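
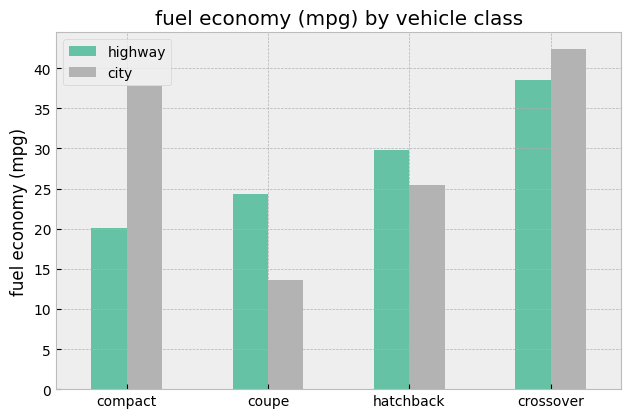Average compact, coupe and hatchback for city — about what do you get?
≈ 27

(40 + 15 + 25) / 3 ≈ 27.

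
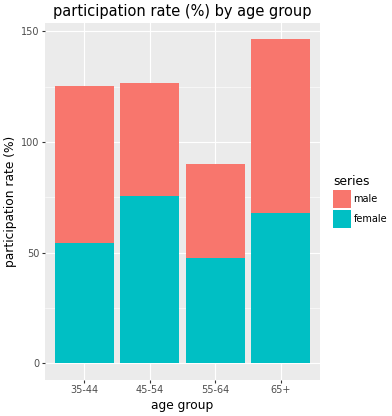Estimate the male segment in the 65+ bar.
male top ≈ 140, bottom ≈ 60; segment ≈ 80.

≈ 80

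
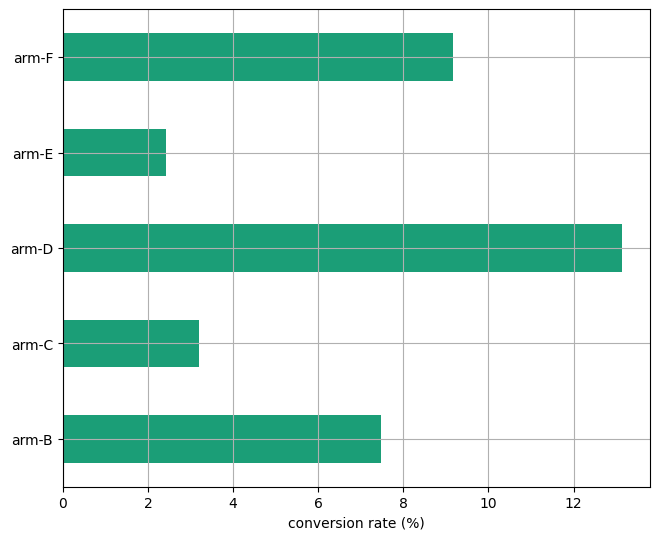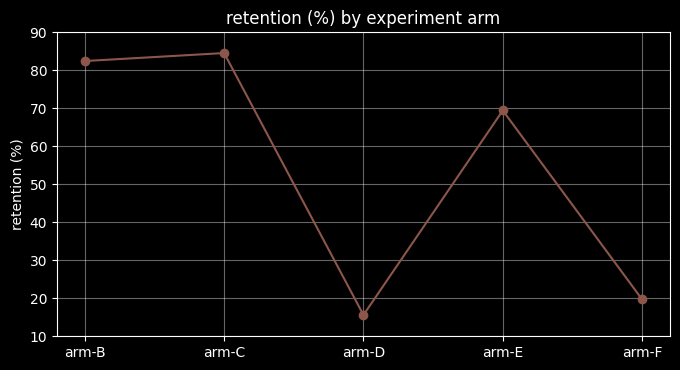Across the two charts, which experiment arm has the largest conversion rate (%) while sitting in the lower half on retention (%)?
arm-D

Chart 2 median retention (%) ≈ 70; below-median experiment arms: arm-D, arm-F. Among those, arm-D has the highest conversion rate (%) (≈ 14).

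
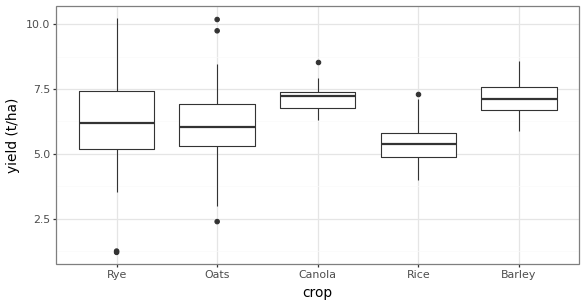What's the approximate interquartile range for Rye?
Q3 ≈ 7.4, Q1 ≈ 5.2; IQR ≈ 2.2.

≈ 2.2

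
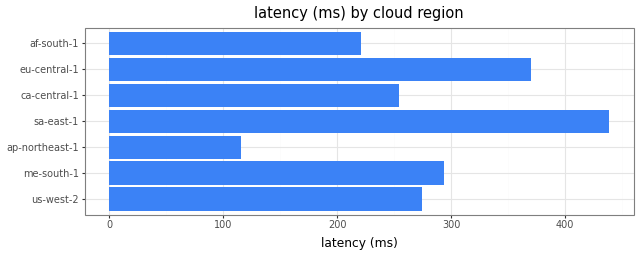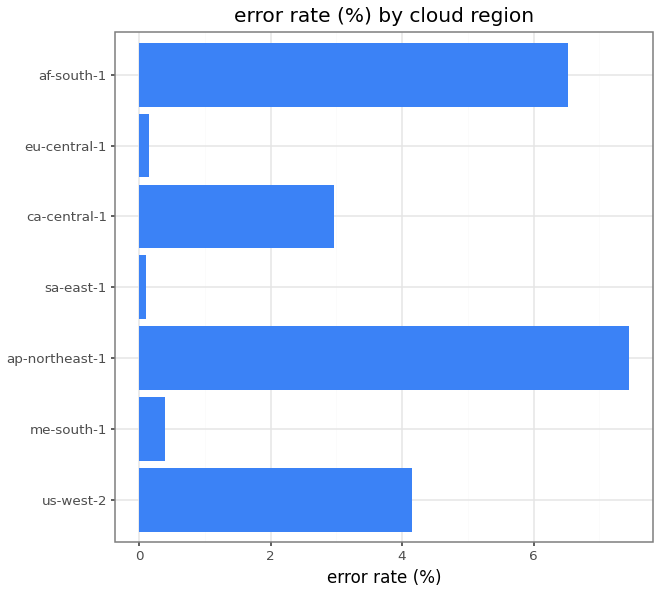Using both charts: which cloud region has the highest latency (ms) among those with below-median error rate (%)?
sa-east-1

Chart 2 median error rate (%) ≈ 3; below-median cloud regions: me-south-1, sa-east-1, eu-central-1. Among those, sa-east-1 has the highest latency (ms) (≈ 450).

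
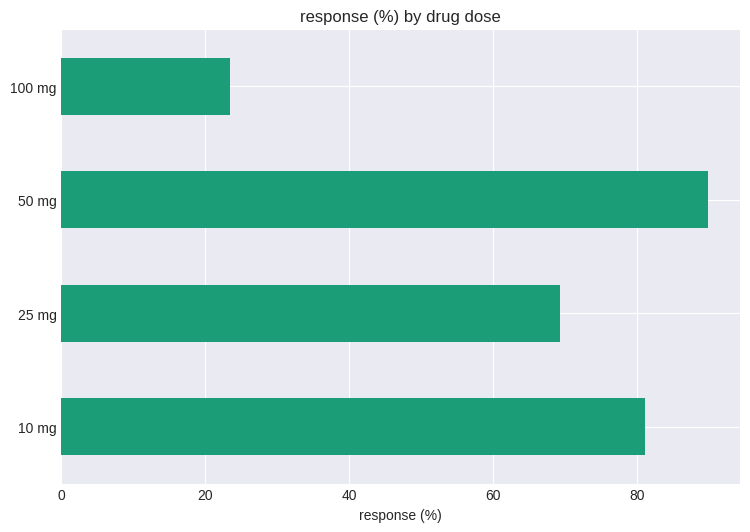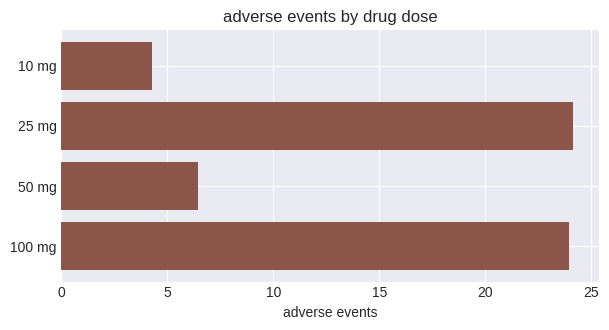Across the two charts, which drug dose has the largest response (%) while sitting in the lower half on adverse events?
50 mg

Chart 2 median adverse events ≈ 15; below-median drug doses: 10 mg, 50 mg. Among those, 50 mg has the highest response (%) (≈ 90).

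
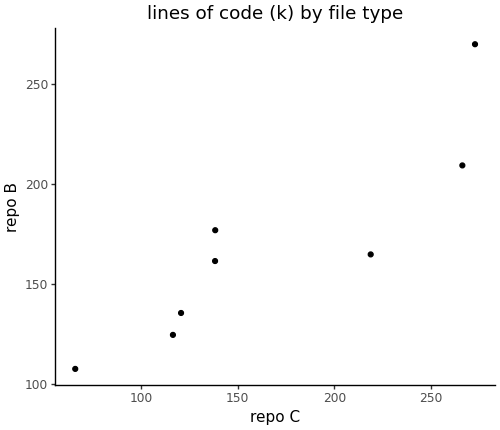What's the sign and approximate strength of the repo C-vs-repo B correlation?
positive, strong

Points are positively correlated; strong (|r| ≈ 0.9).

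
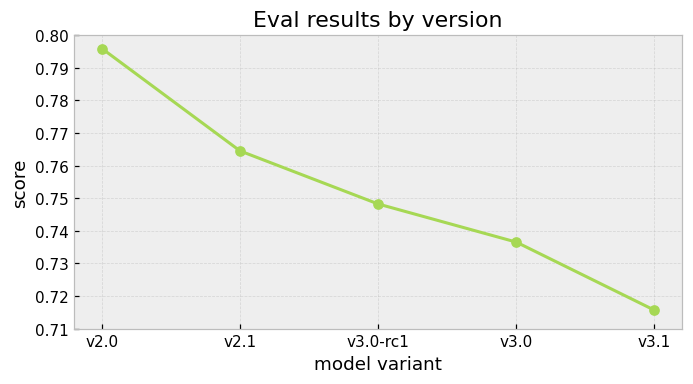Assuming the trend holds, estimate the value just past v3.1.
≈ 0.705

Last three: 0.75, 0.74, 0.72 → slope ≈ -0.015/step → next ≈ 0.705.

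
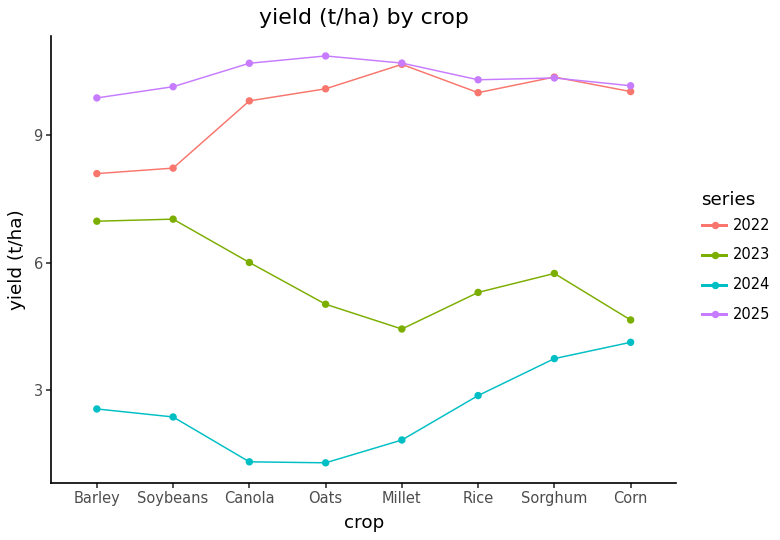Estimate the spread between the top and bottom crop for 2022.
Max Millet ≈ 11, min Barley ≈ 8; range ≈ 3.

≈ 3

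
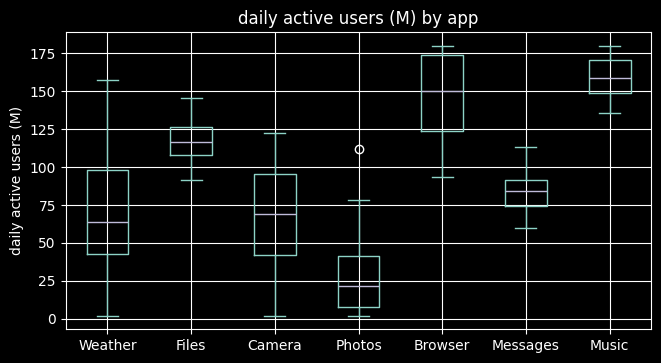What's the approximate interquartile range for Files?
≈ 20

Q3 ≈ 120, Q1 ≈ 100; IQR ≈ 20.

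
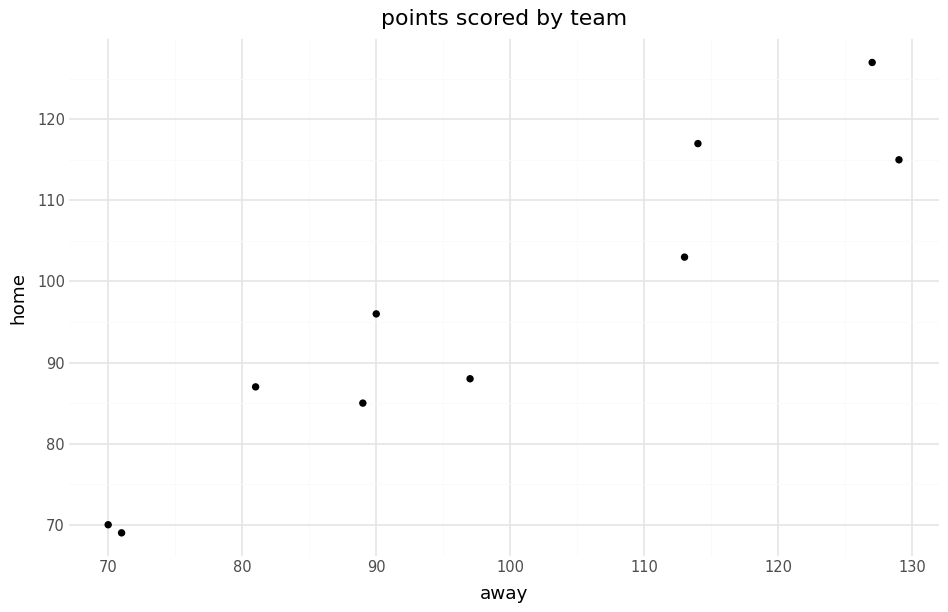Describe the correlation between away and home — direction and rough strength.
Points are positively correlated; strong (|r| ≈ 0.9).

positive, strong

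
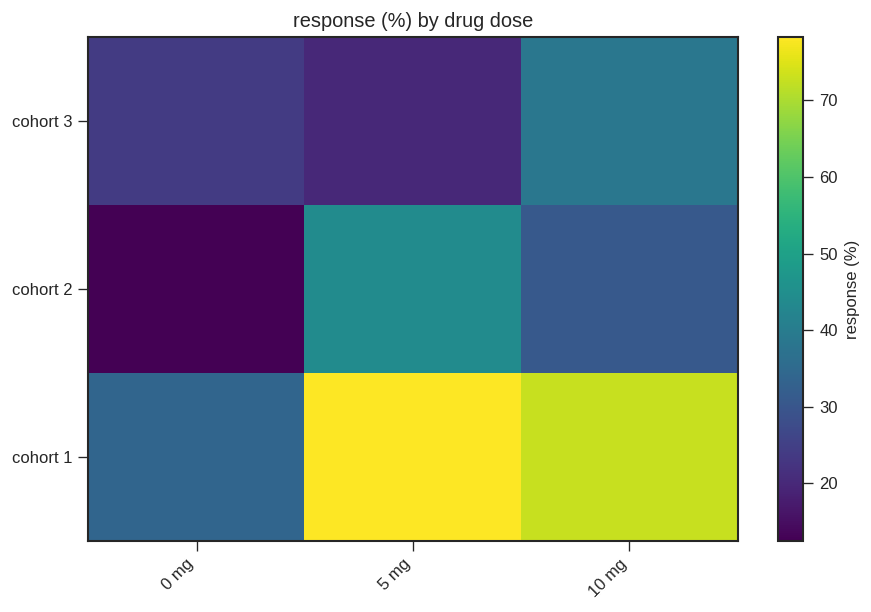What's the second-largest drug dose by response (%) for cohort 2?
10 mg

Top 3 for cohort 2: 5 mg ≈ 40, 10 mg ≈ 30, 0 mg ≈ 10.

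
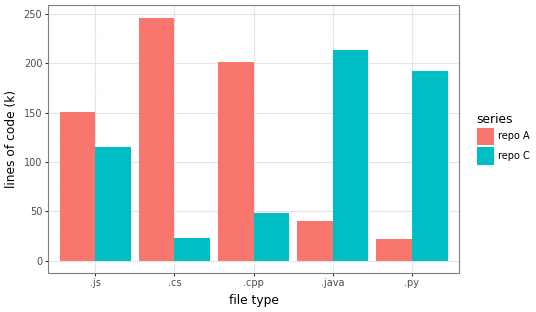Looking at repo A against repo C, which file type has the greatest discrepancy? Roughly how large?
.cs: repo A ≈ 250, repo C ≈ 25 → gap ≈ 225. Next-largest (.java) is only ≈ 175.

.cs, ≈ 225 k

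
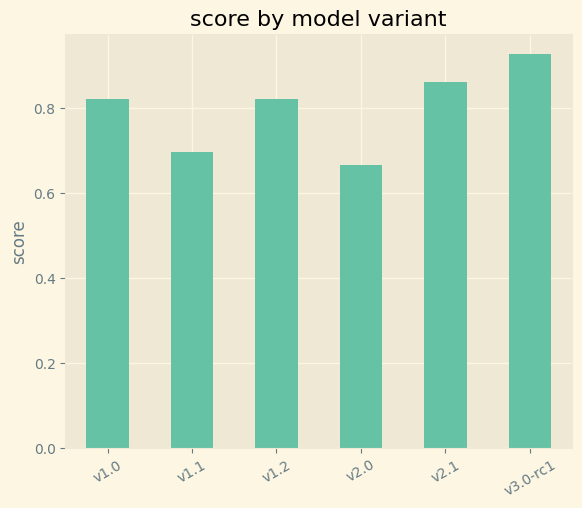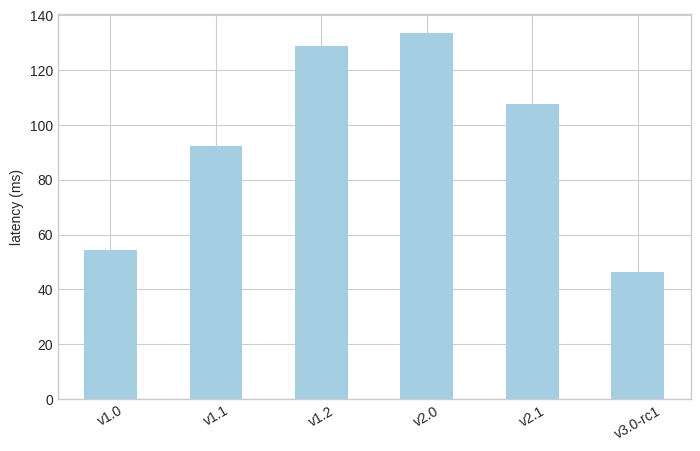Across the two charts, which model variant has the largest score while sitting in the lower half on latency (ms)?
v3.0-rc1

Chart 2 median latency (ms) ≈ 100; below-median model variants: v1.0, v1.1, v3.0-rc1. Among those, v3.0-rc1 has the highest score (≈ 0.9).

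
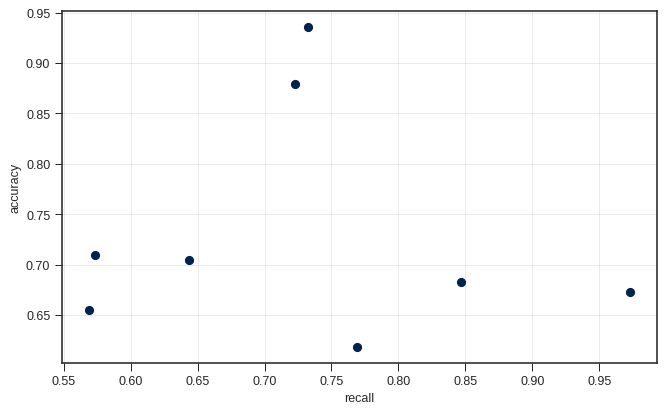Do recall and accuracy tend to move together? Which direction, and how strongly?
no clear correlation

Points are roughly uncorrelated; weak (|r| ≈ 0.1).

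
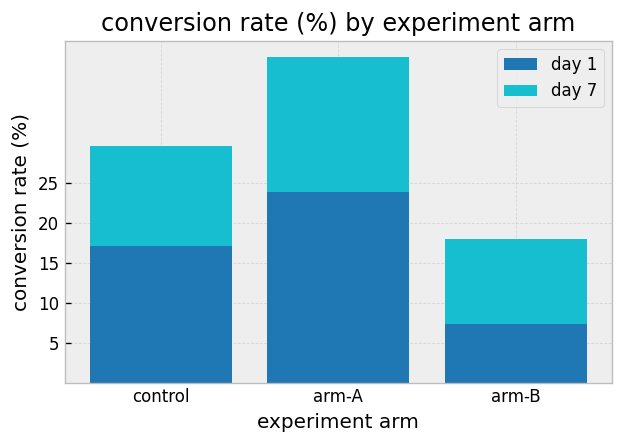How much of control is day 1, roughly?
day 1 top ≈ 15, bottom ≈ 0; segment ≈ 15.

≈ 15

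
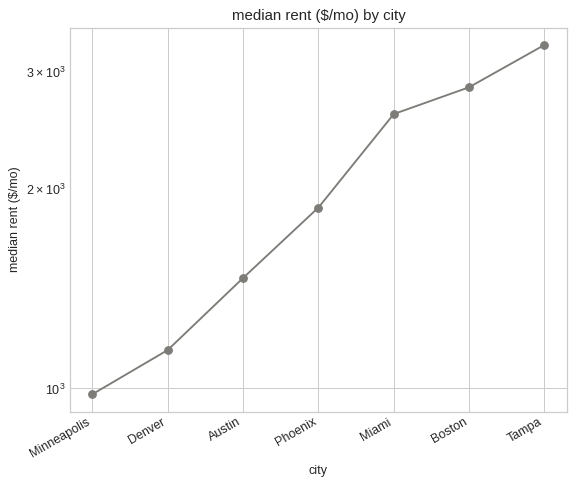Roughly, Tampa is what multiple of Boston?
Tampa ≈ 3200, Boston ≈ 2800; 3200/2800 ≈ 1.14.

≈ 1.14×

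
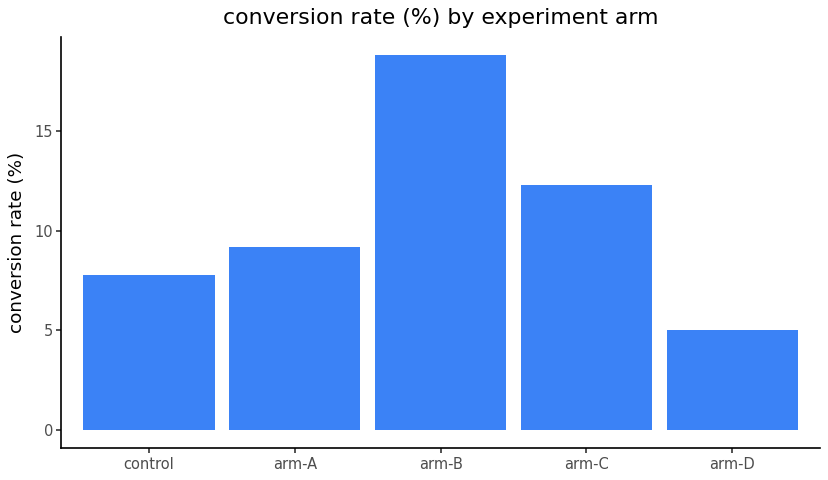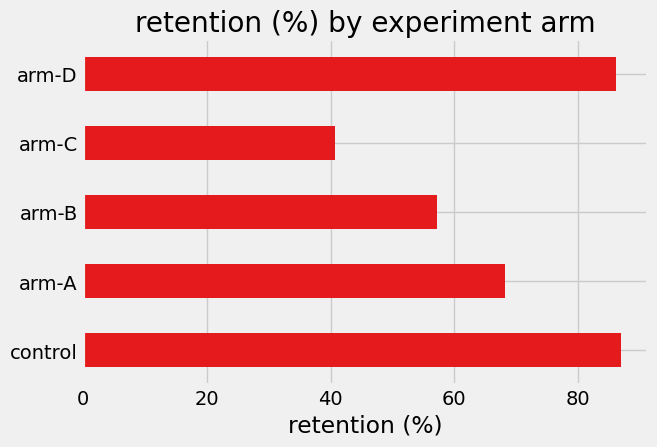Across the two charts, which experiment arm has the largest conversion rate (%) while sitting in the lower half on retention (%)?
Chart 2 median retention (%) ≈ 70; below-median experiment arms: arm-B, arm-C. Among those, arm-B has the highest conversion rate (%) (≈ 18).

arm-B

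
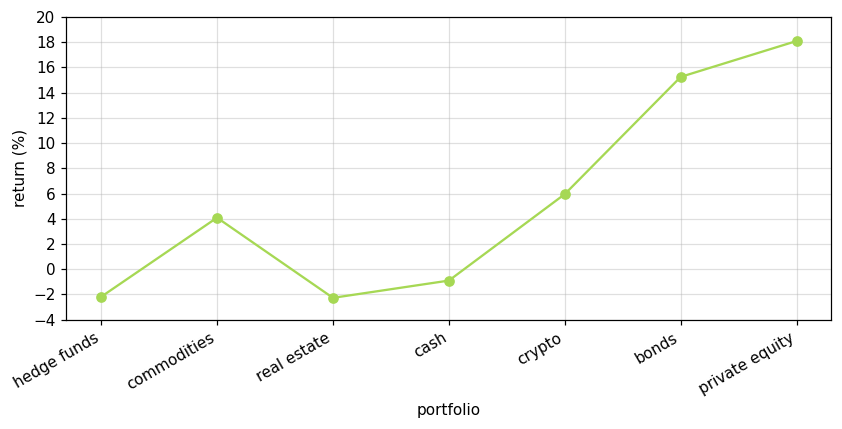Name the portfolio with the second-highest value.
Top 3: private equity ≈ 18, bonds ≈ 16, crypto ≈ 6.

bonds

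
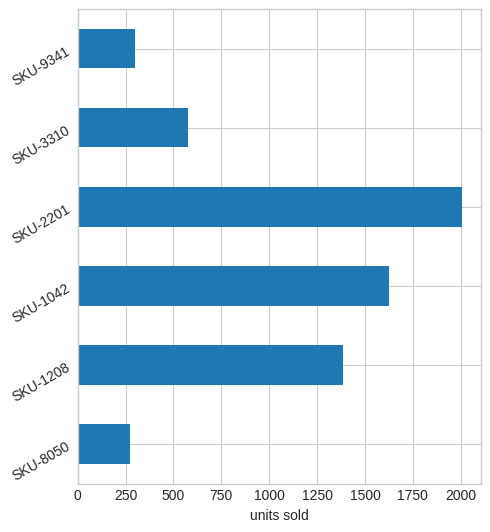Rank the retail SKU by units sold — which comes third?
SKU-1208

Top 4: SKU-2201 ≈ 2000, SKU-1042 ≈ 1600, SKU-1208 ≈ 1400, SKU-3310 ≈ 600.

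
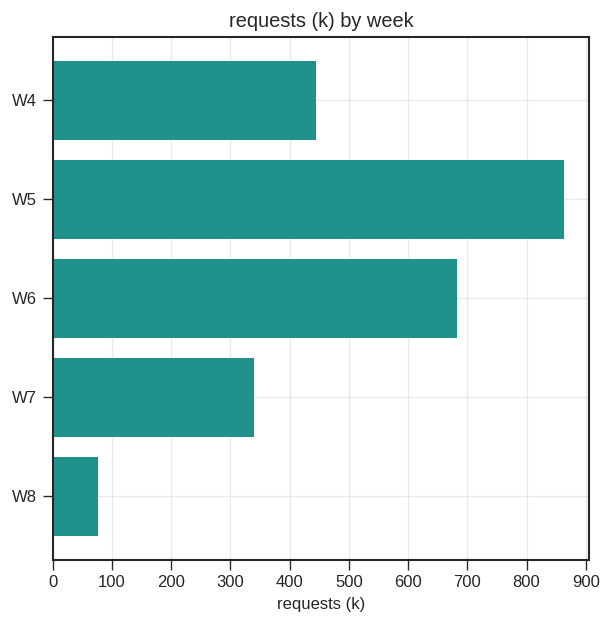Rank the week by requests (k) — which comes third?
Top 4: W5 ≈ 900, W6 ≈ 700, W4 ≈ 400, W7 ≈ 300.

W4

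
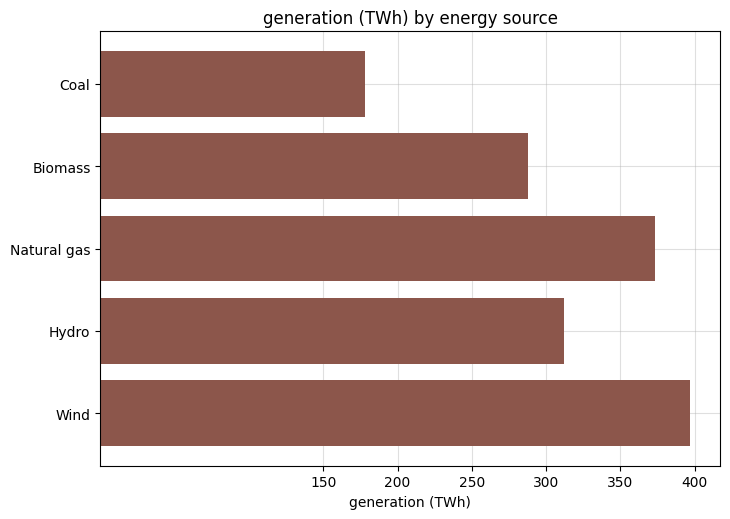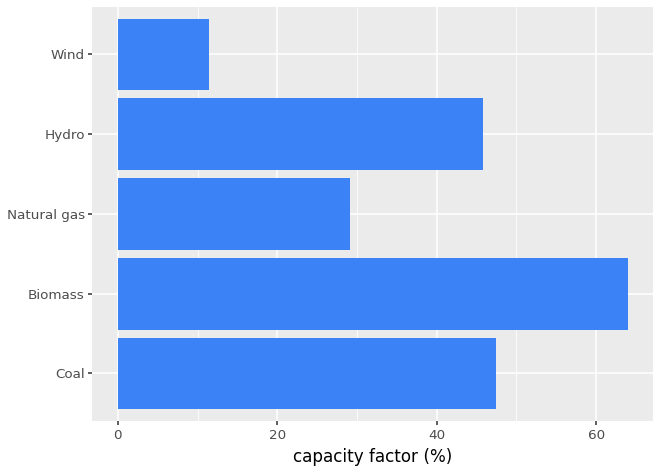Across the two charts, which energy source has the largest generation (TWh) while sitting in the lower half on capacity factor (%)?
Chart 2 median capacity factor (%) ≈ 50; below-median energy sources: Natural gas, Wind. Among those, Wind has the highest generation (TWh) (≈ 400).

Wind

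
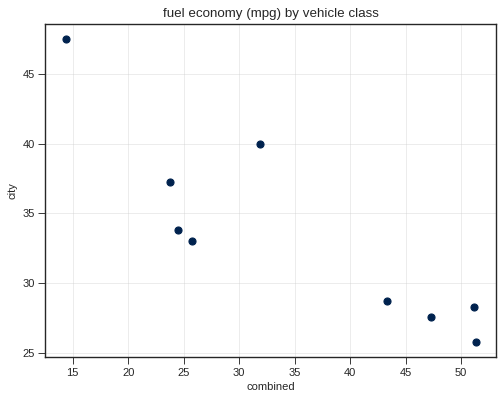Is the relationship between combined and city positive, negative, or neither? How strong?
negative, strong

Points are negatively correlated; strong (|r| ≈ 0.9).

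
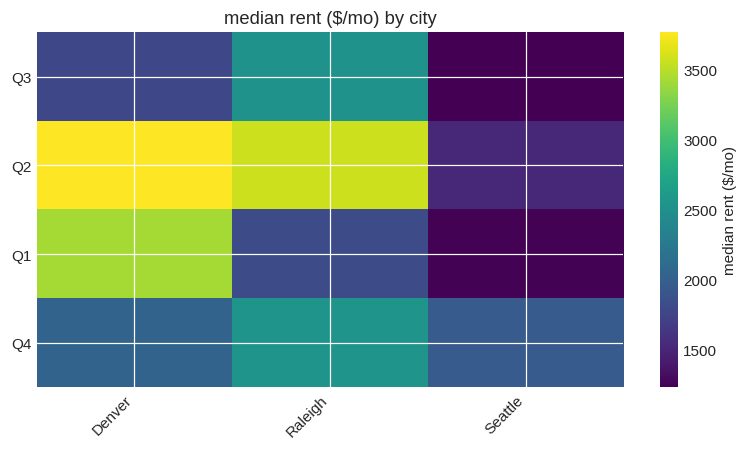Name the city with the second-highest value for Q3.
Denver

Top 3 for Q3: Raleigh ≈ 2500, Denver ≈ 2000, Seattle ≈ 1000.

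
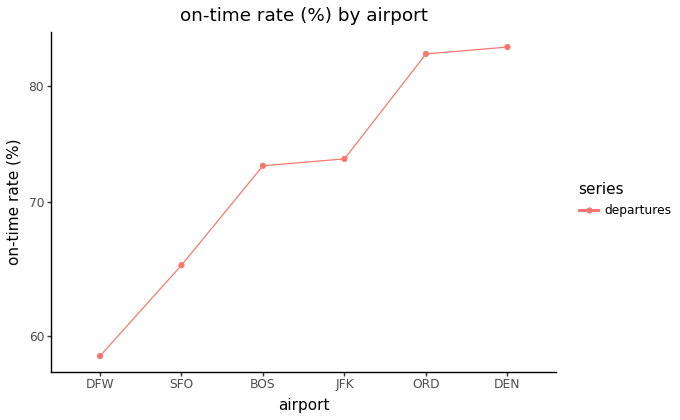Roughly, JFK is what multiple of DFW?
≈ 1.25×

JFK ≈ 75, DFW ≈ 60; 75/60 ≈ 1.25.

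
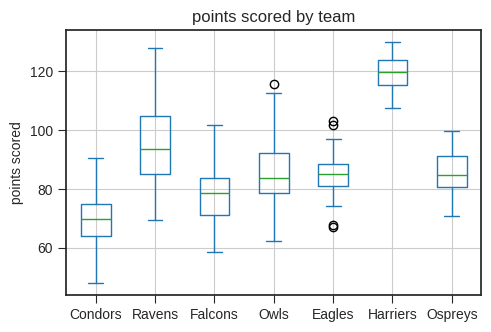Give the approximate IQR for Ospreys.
Q3 ≈ 90, Q1 ≈ 80; IQR ≈ 10.

≈ 10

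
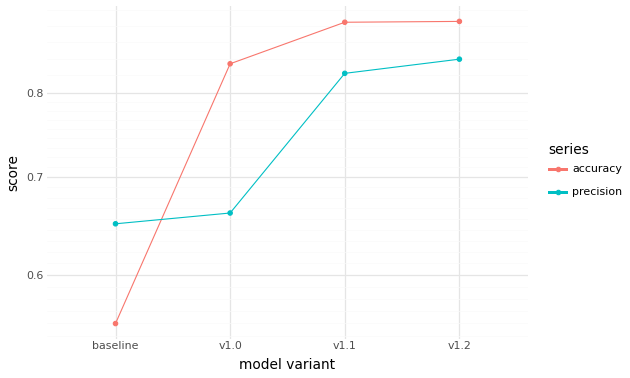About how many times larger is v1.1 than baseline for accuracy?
v1.1 ≈ 0.90, baseline ≈ 0.55; 0.90/0.55 ≈ 1.64.

≈ 1.64×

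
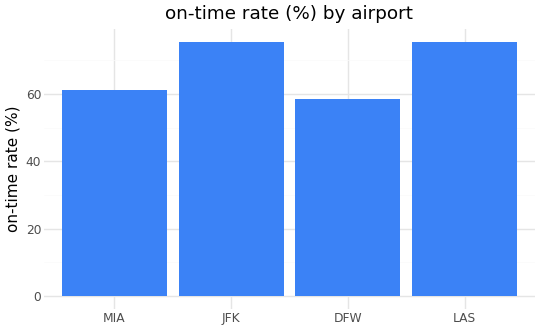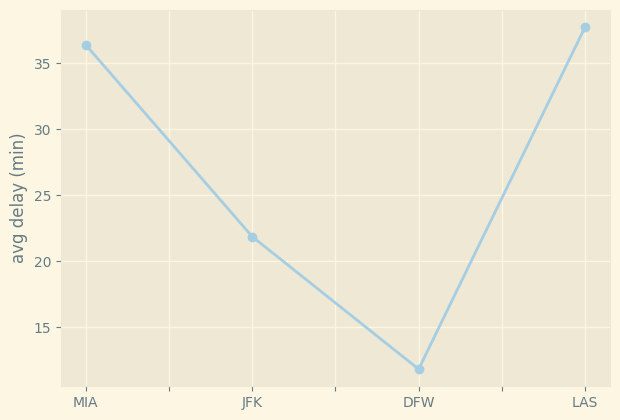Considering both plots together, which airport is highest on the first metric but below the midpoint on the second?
Chart 2 median avg delay (min) ≈ 30; below-median airports: JFK, DFW. Among those, JFK has the highest on-time rate (%) (≈ 80).

JFK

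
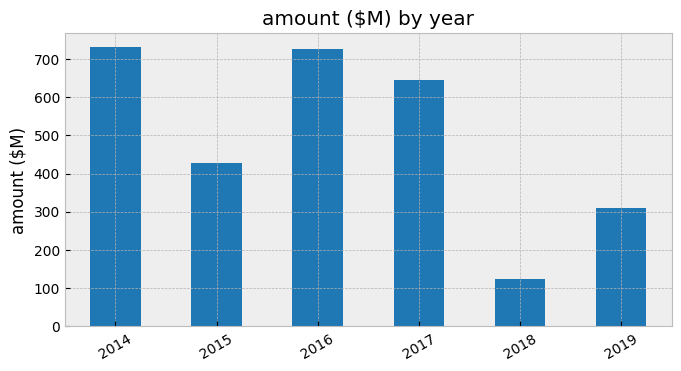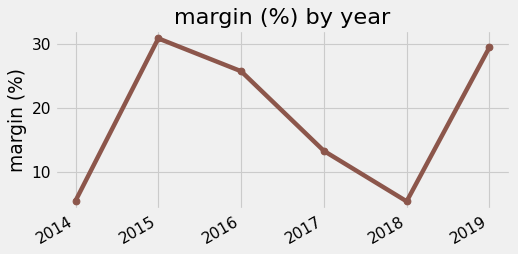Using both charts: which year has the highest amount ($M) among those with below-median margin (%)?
2014

Chart 2 median margin (%) ≈ 20; below-median years: 2014, 2017, 2018. Among those, 2014 has the highest amount ($M) (≈ 700).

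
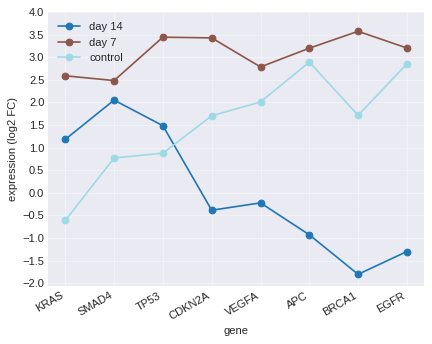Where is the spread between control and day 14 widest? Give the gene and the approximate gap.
EGFR: control ≈ 3.0, day 14 ≈ -1.5 → gap ≈ 4.5. Next-largest (APC) is only ≈ 4.0.

EGFR, ≈ 4.5 log2 FC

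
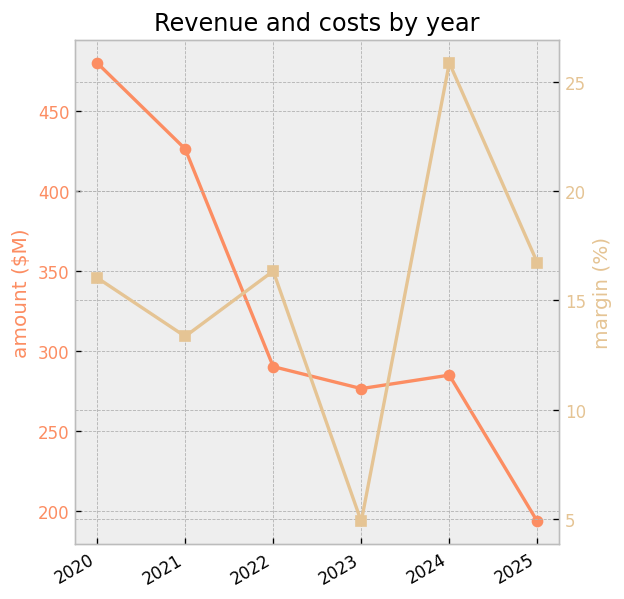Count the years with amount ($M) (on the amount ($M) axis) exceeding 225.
5

Above 225: 2020, 2021, 2022, 2023, 2024.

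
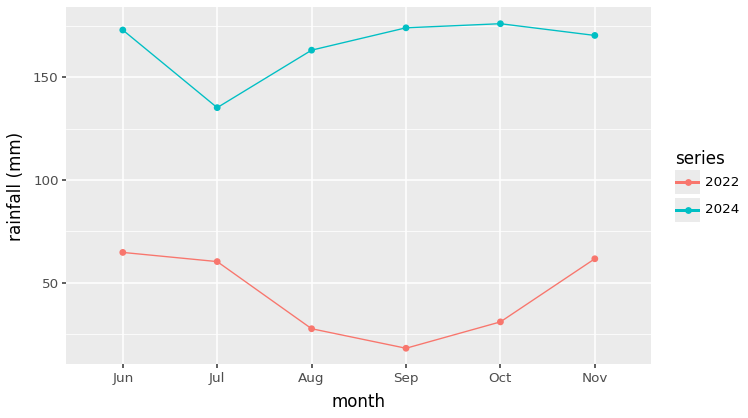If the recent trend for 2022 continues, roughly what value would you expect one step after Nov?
Last three: 20, 40, 60 → slope ≈ 20/step → next ≈ 80.

≈ 80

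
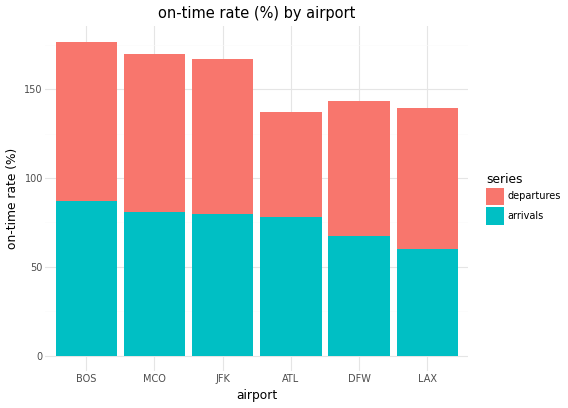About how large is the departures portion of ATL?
departures top ≈ 140, bottom ≈ 80; segment ≈ 60.

≈ 60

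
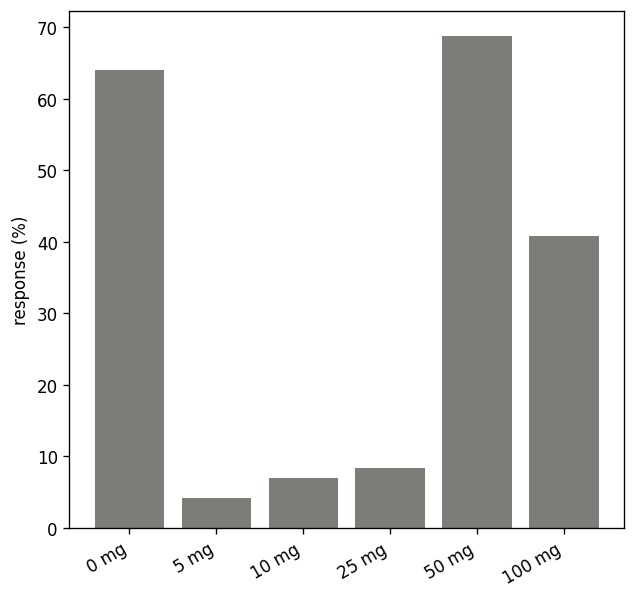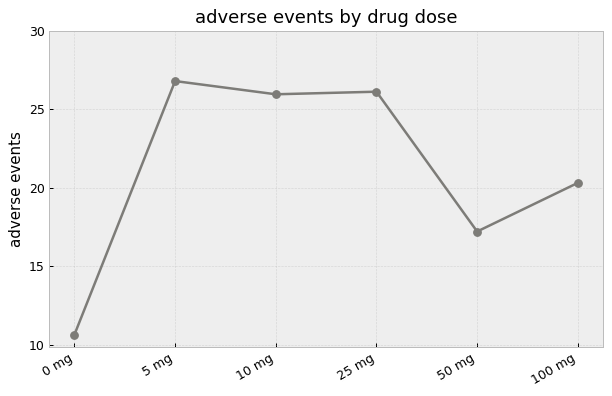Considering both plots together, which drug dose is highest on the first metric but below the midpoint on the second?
Chart 2 median adverse events ≈ 25; below-median drug doses: 0 mg, 50 mg, 100 mg. Among those, 50 mg has the highest response (%) (≈ 70).

50 mg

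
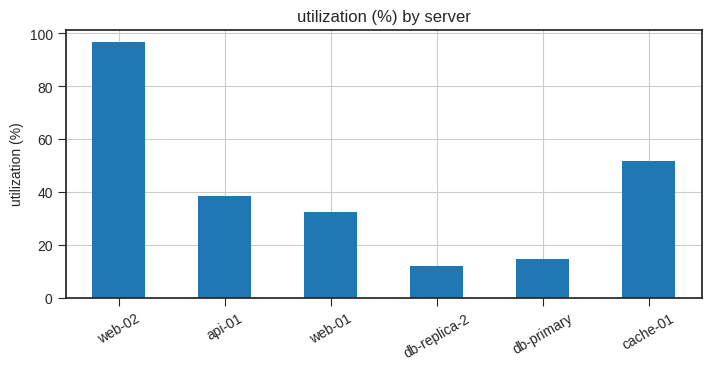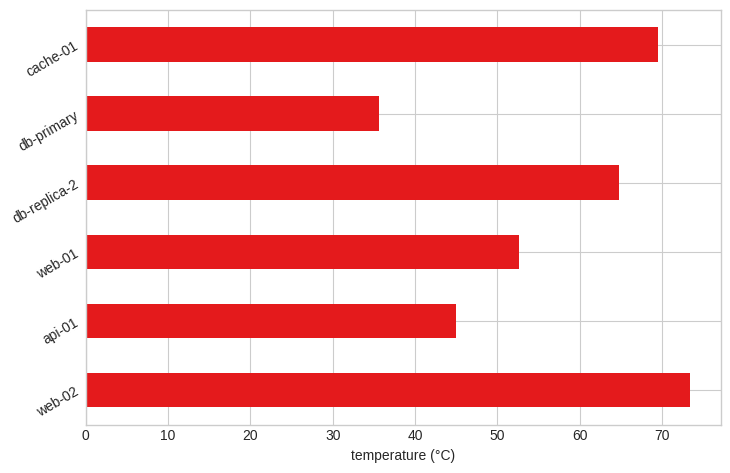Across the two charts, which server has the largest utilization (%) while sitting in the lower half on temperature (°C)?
api-01

Chart 2 median temperature (°C) ≈ 60; below-median servers: api-01, web-01, db-primary. Among those, api-01 has the highest utilization (%) (≈ 40).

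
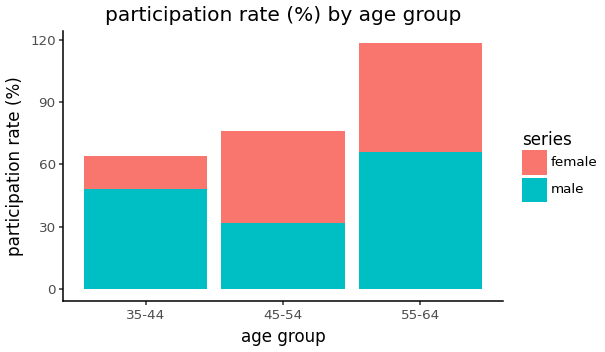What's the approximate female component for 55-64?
≈ 50

female top ≈ 120, bottom ≈ 70; segment ≈ 50.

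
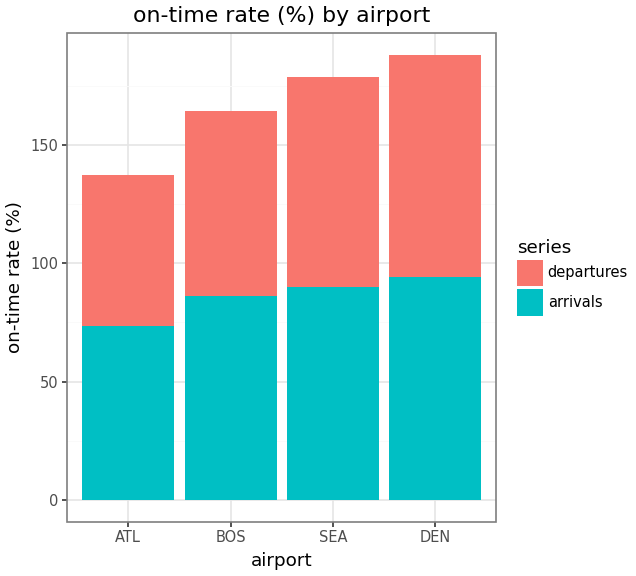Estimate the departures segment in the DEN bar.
≈ 80

departures top ≈ 180, bottom ≈ 100; segment ≈ 80.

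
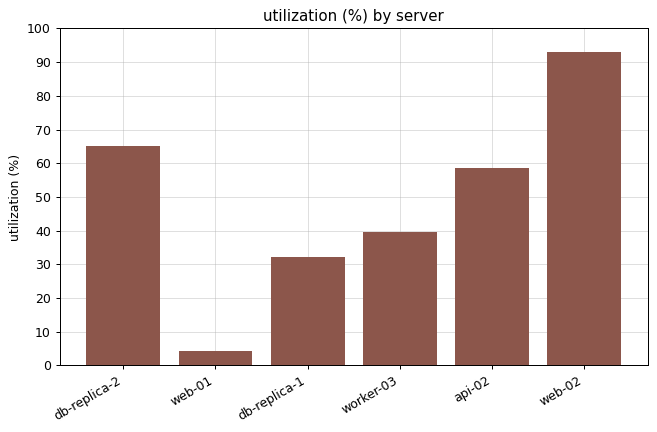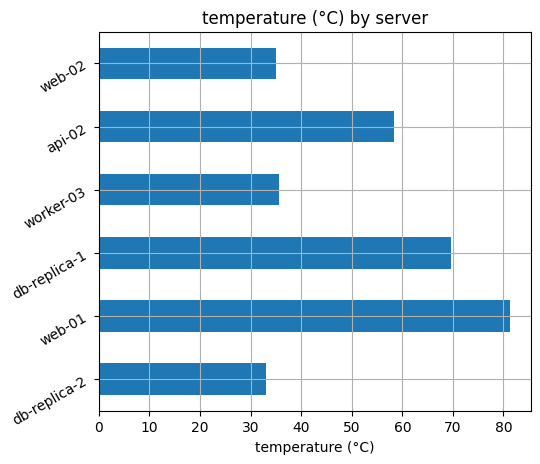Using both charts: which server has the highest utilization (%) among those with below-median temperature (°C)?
web-02

Chart 2 median temperature (°C) ≈ 50; below-median servers: db-replica-2, worker-03, web-02. Among those, web-02 has the highest utilization (%) (≈ 90).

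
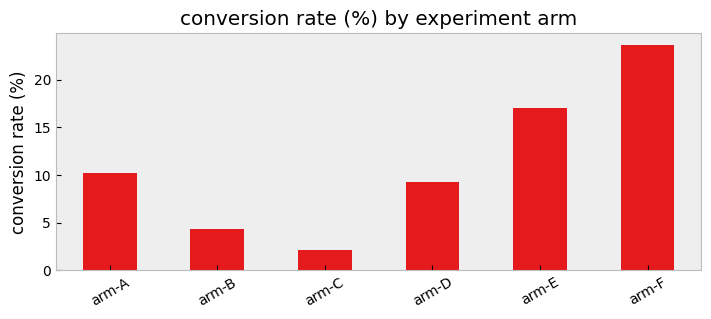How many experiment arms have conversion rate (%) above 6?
4

Above 6: arm-A, arm-D, arm-E, arm-F.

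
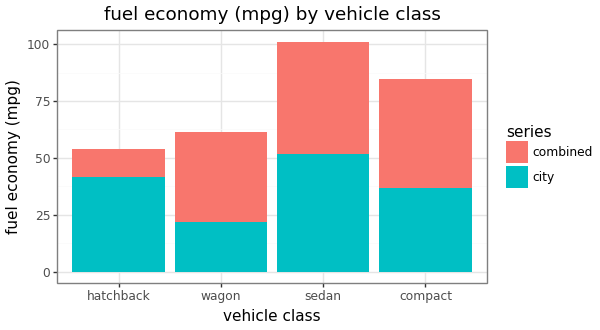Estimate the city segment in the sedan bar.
city top ≈ 50, bottom ≈ 0; segment ≈ 50.

≈ 50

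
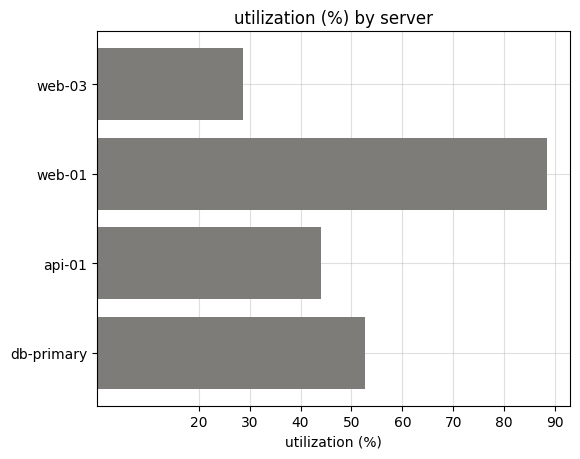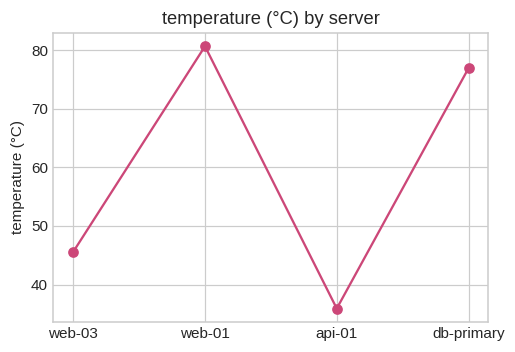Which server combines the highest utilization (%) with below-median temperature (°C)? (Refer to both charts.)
api-01

Chart 2 median temperature (°C) ≈ 60; below-median servers: web-03, api-01. Among those, api-01 has the highest utilization (%) (≈ 40).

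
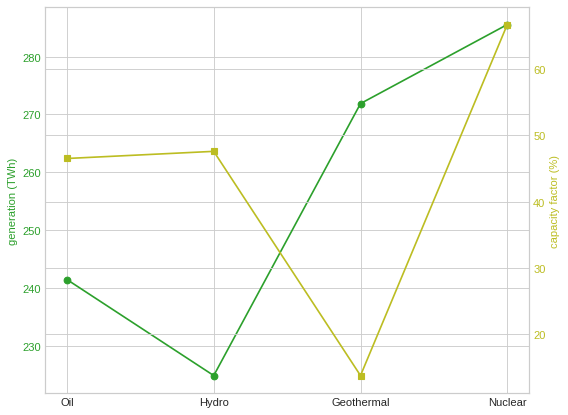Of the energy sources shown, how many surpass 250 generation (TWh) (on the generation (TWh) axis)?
Above 250: Geothermal, Nuclear.

2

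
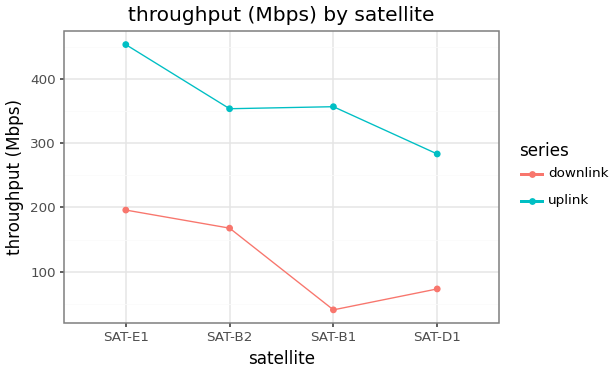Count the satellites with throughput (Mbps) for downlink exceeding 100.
2

Above 100: SAT-E1, SAT-B2.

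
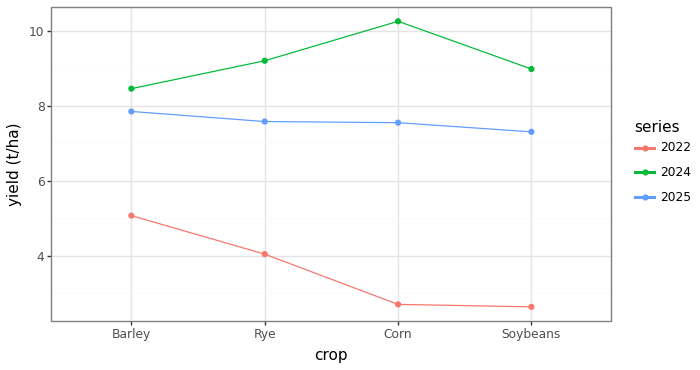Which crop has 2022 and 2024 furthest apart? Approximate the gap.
Corn: 2022 ≈ 3, 2024 ≈ 10 → gap ≈ 7. Next-largest (Soybeans) is only ≈ 6.

Corn, ≈ 7 t/ha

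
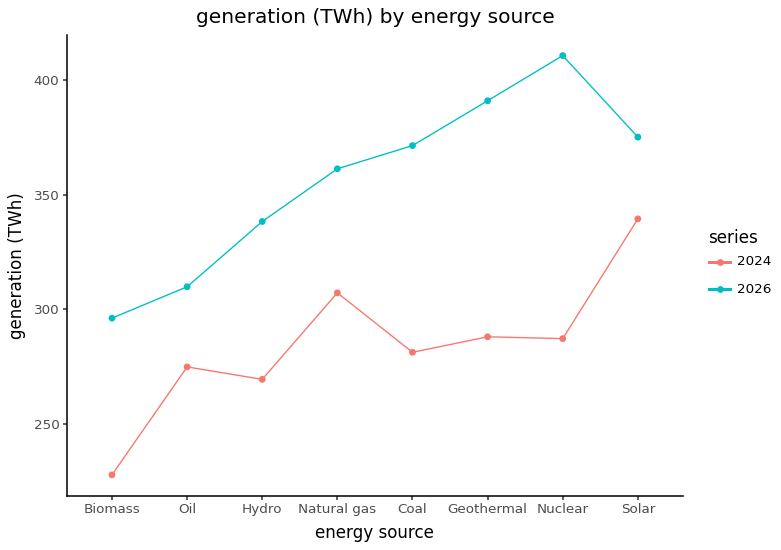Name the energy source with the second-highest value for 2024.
Natural gas

Top 3 for 2024: Solar ≈ 340, Natural gas ≈ 300, Geothermal ≈ 280.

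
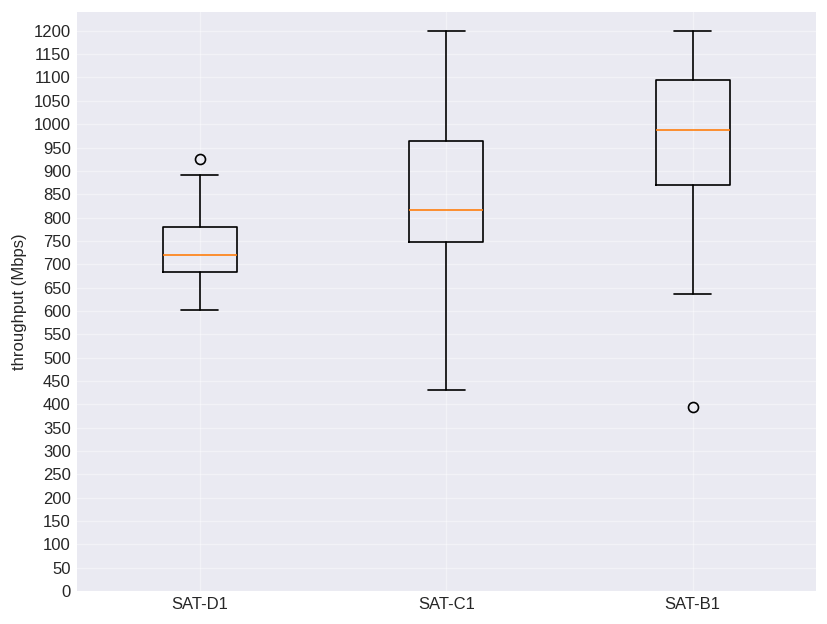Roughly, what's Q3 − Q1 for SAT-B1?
≈ 250

Q3 ≈ 1100, Q1 ≈ 850; IQR ≈ 250.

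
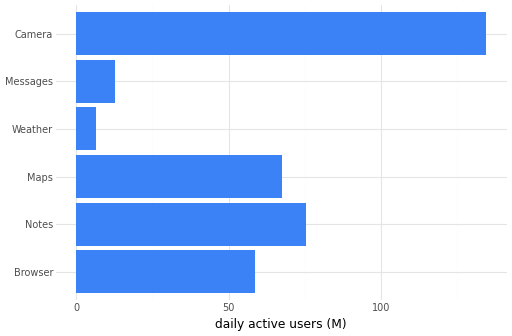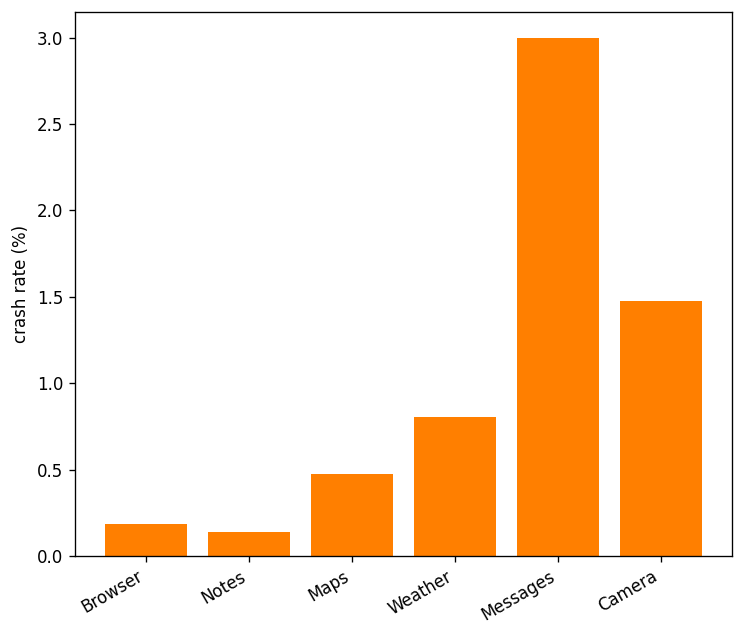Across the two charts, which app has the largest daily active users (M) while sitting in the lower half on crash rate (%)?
Chart 2 median crash rate (%) ≈ 0.5; below-median apps: Browser, Notes, Maps. Among those, Notes has the highest daily active users (M) (≈ 80).

Notes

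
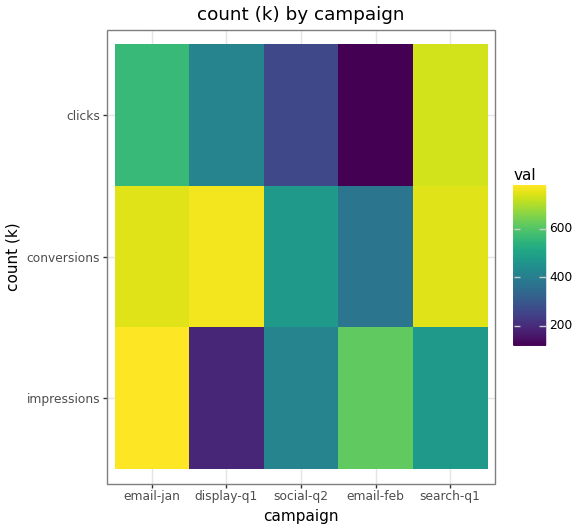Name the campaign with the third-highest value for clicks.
display-q1

Top 4 for clicks: search-q1 ≈ 700, email-jan ≈ 600, display-q1 ≈ 400, social-q2 ≈ 300.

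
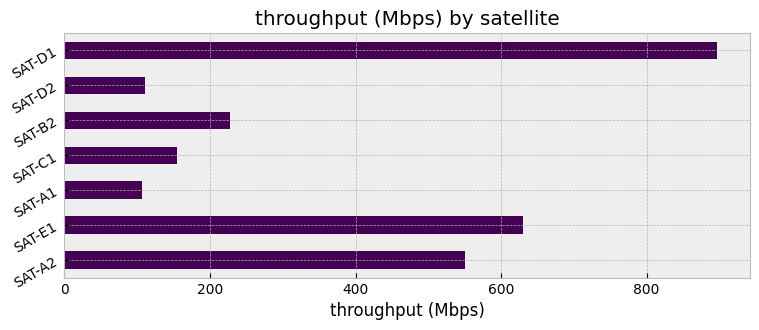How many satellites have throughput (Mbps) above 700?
Above 700: SAT-D1.

1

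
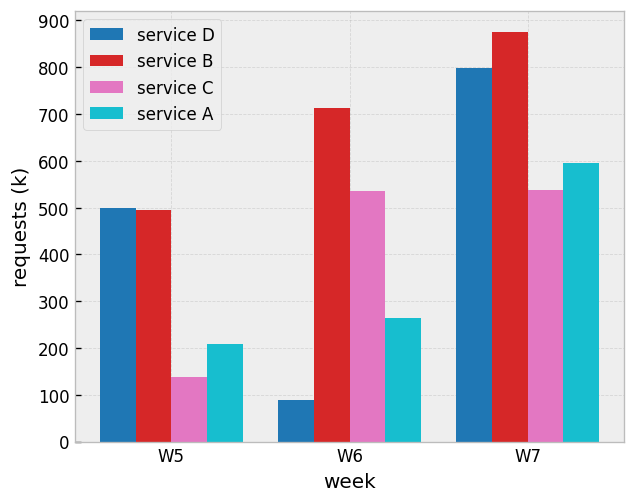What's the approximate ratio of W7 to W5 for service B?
≈ 1.8×

W7 ≈ 900, W5 ≈ 500; 900/500 ≈ 1.8.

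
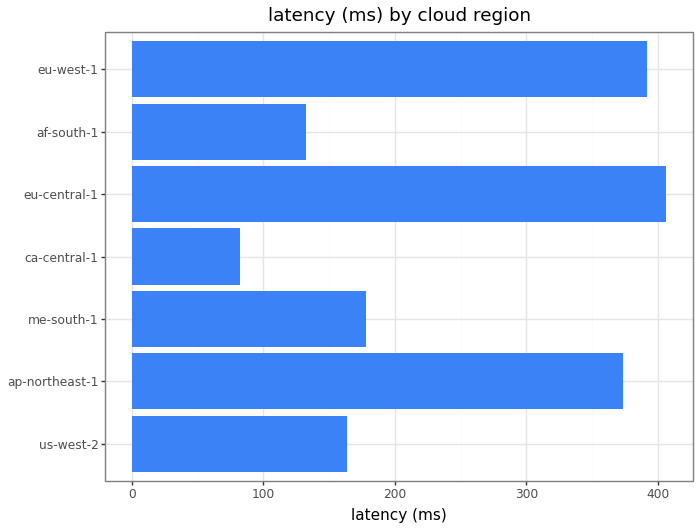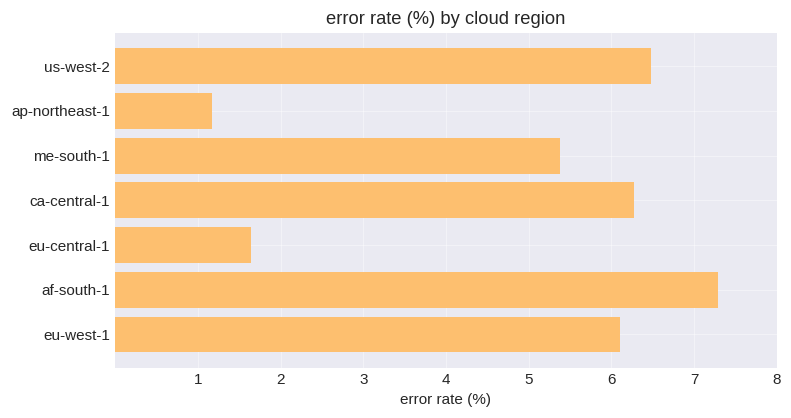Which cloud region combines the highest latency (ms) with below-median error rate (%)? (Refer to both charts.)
Chart 2 median error rate (%) ≈ 6; below-median cloud regions: ap-northeast-1, me-south-1, eu-central-1. Among those, eu-central-1 has the highest latency (ms) (≈ 400).

eu-central-1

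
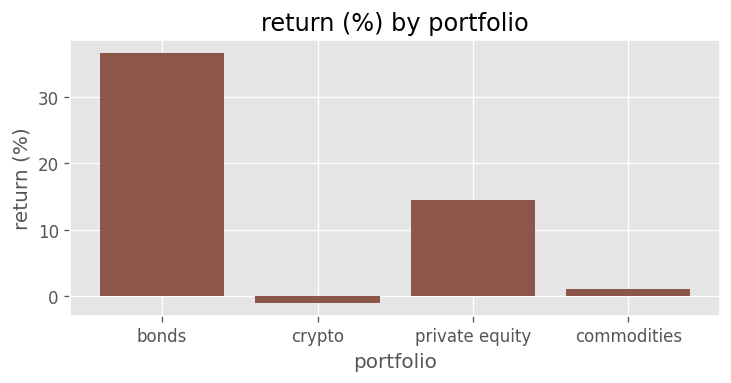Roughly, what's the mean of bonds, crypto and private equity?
≈ 17

(35 + 0 + 15) / 3 ≈ 17.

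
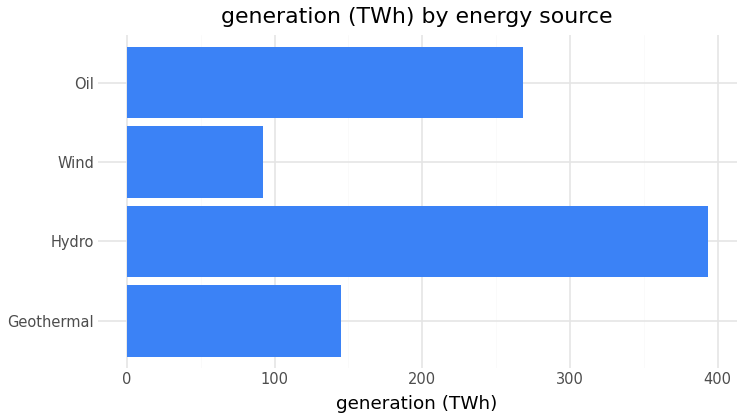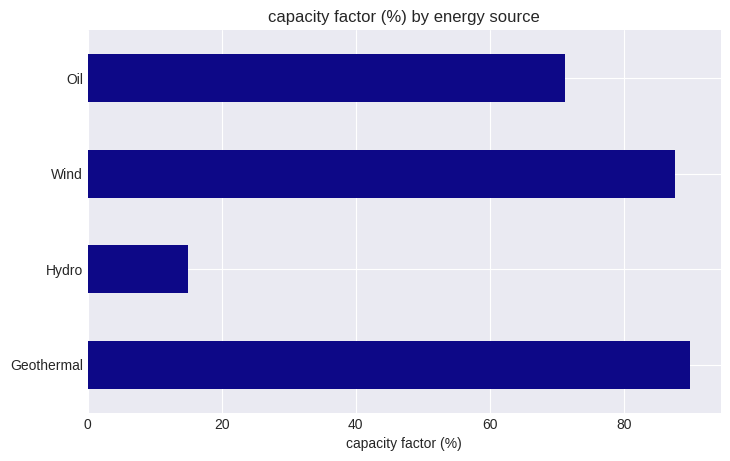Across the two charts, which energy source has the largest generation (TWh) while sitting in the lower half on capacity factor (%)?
Chart 2 median capacity factor (%) ≈ 80; below-median energy sources: Hydro, Oil. Among those, Hydro has the highest generation (TWh) (≈ 400).

Hydro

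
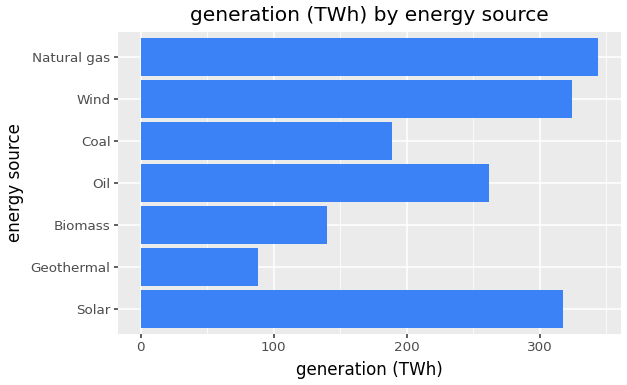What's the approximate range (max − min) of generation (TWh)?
≈ 250

Max Natural gas ≈ 350, min Geothermal ≈ 100; range ≈ 250.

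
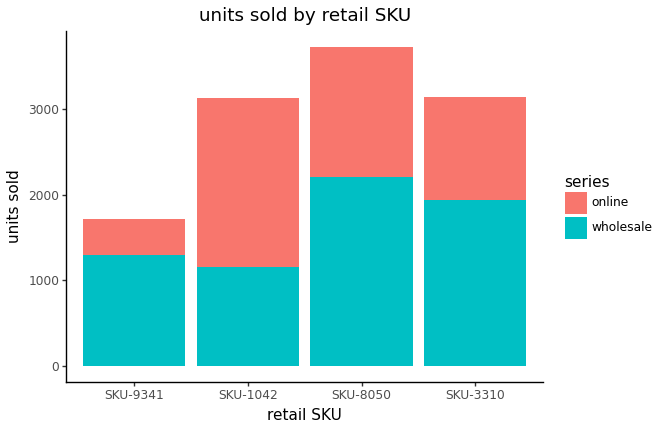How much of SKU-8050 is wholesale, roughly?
≈ 2000

wholesale top ≈ 2000, bottom ≈ 0; segment ≈ 2000.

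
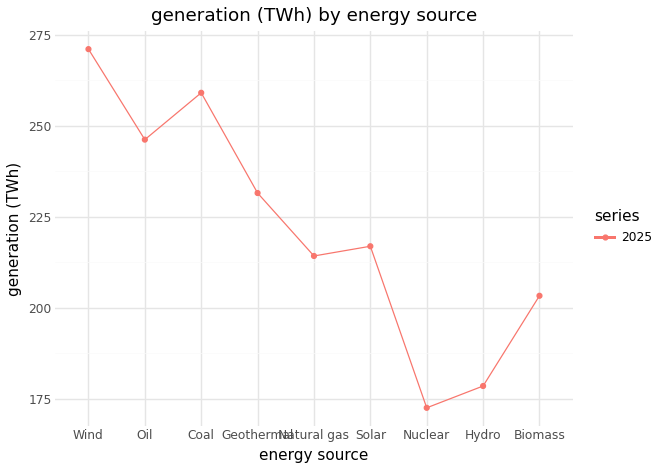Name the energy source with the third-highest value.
Top 4: Wind ≈ 270, Coal ≈ 260, Oil ≈ 250, Geothermal ≈ 230.

Oil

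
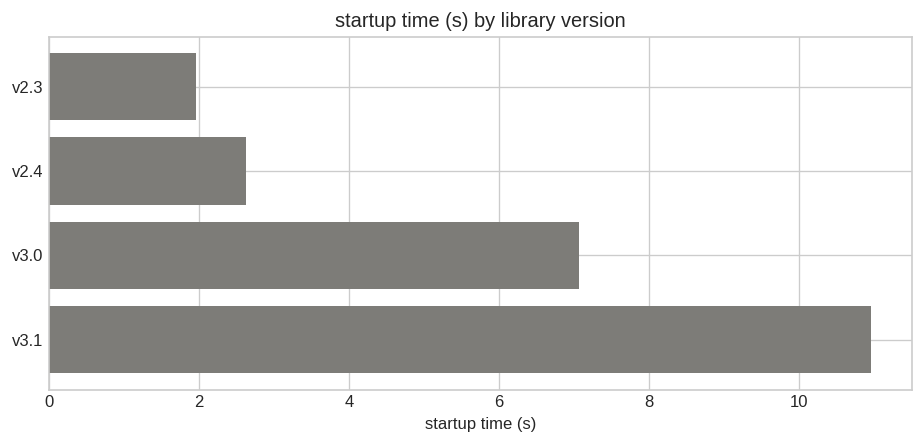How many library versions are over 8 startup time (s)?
1

Above 8: v3.1.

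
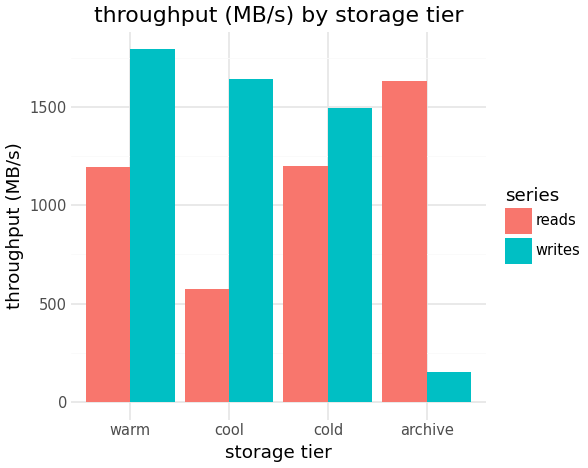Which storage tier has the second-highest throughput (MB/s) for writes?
Top 3 for writes: warm ≈ 1800, cool ≈ 1600, cold ≈ 1400.

cool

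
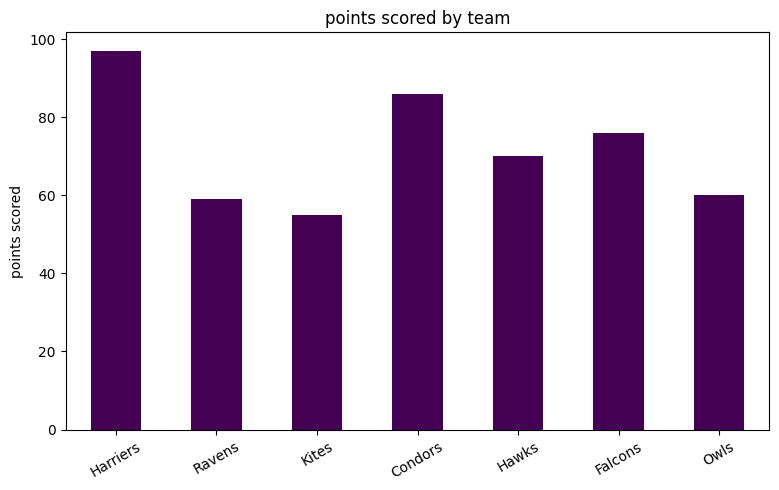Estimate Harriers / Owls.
≈ 1.67×

Harriers ≈ 100, Owls ≈ 60; 100/60 ≈ 1.67.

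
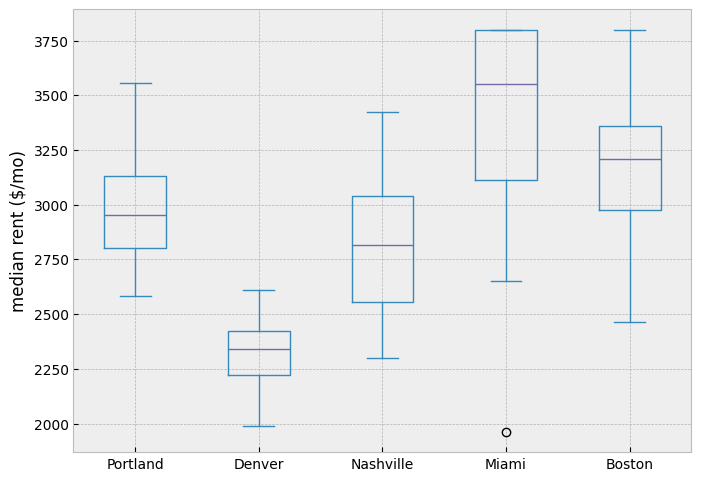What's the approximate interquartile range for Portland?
Q3 ≈ 3100, Q1 ≈ 2800; IQR ≈ 300.

≈ 300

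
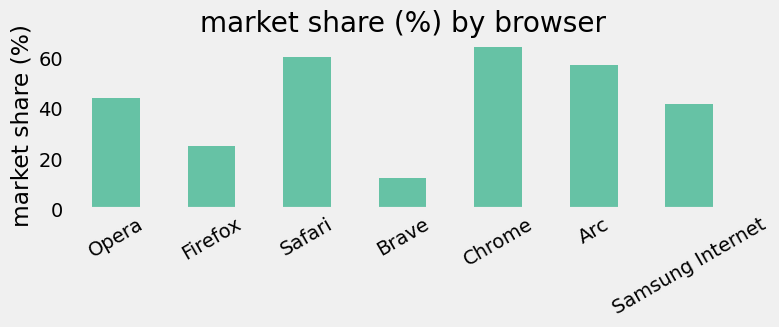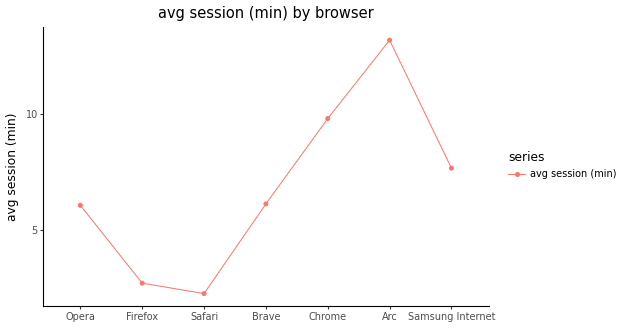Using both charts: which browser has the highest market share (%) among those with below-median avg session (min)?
Safari

Chart 2 median avg session (min) ≈ 6; below-median browsers: Opera, Firefox, Safari. Among those, Safari has the highest market share (%) (≈ 60).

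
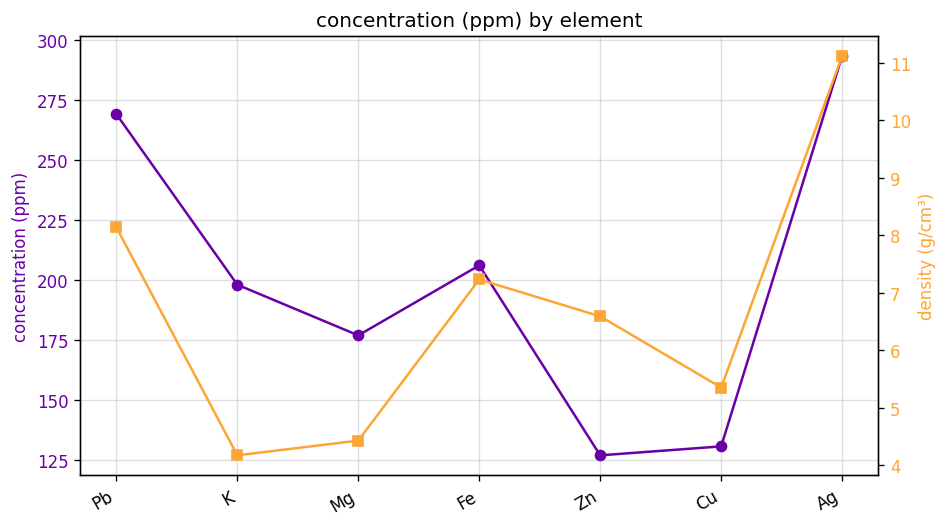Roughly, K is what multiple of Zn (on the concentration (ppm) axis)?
K ≈ 200, Zn ≈ 120; 200/120 ≈ 1.67.

≈ 1.67×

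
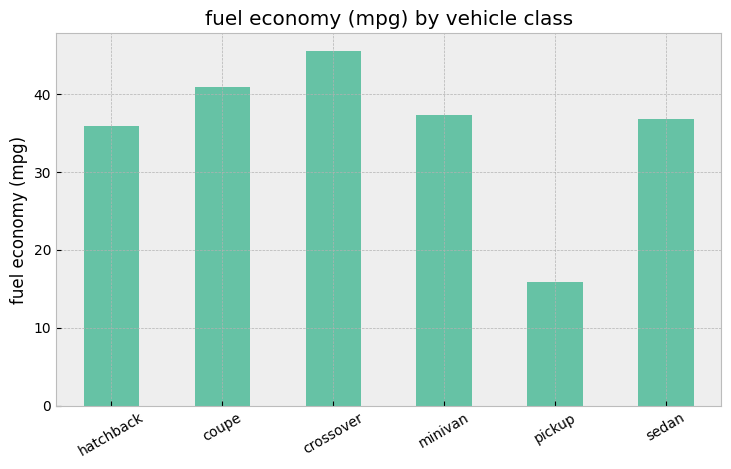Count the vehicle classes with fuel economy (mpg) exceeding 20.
5

Above 20: hatchback, coupe, crossover, minivan, sedan.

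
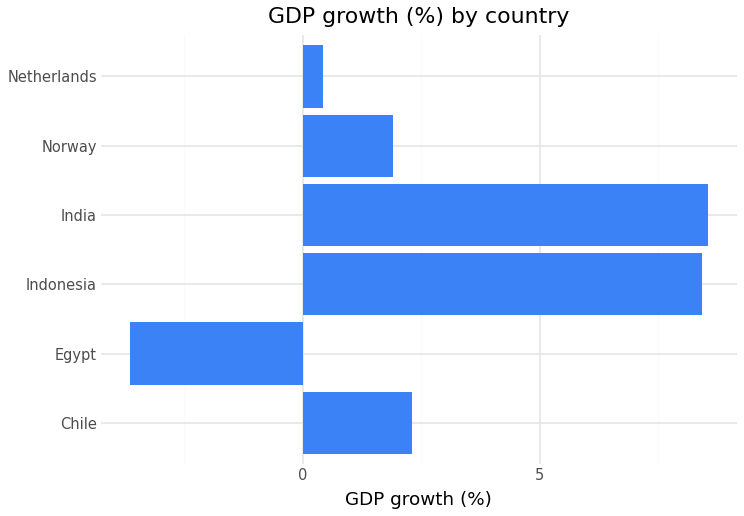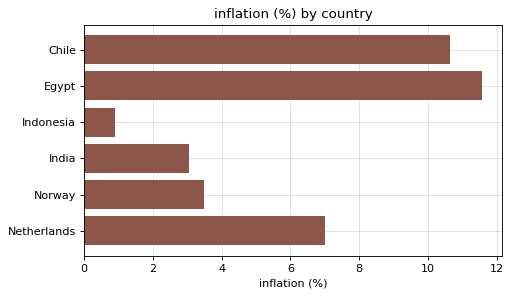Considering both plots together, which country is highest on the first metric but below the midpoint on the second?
Chart 2 median inflation (%) ≈ 6; below-median countries: Indonesia, India, Norway. Among those, India has the highest GDP growth (%) (≈ 9).

India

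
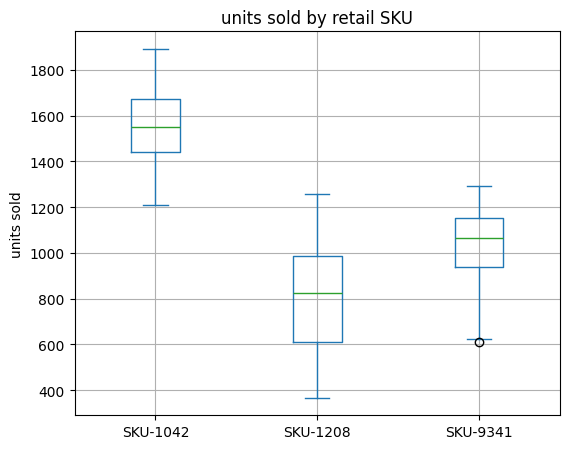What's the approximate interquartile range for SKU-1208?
Q3 ≈ 1000, Q1 ≈ 600; IQR ≈ 400.

≈ 400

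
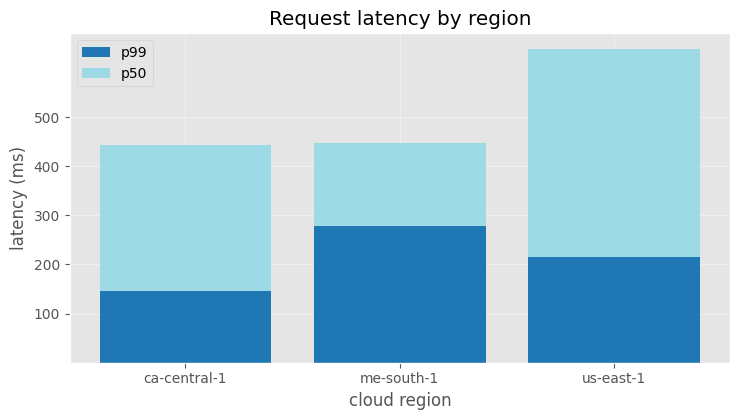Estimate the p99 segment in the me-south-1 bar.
≈ 300

p99 top ≈ 300, bottom ≈ 0; segment ≈ 300.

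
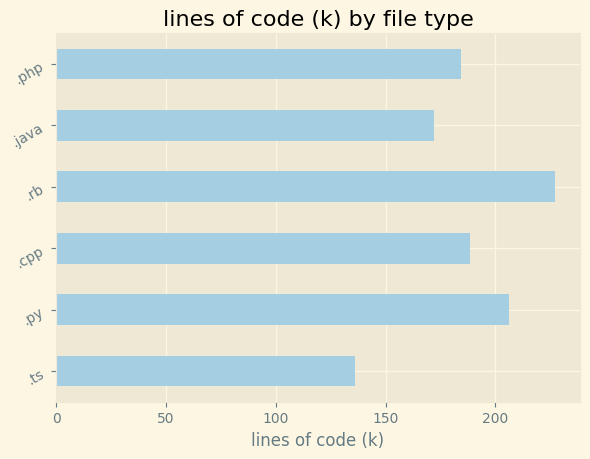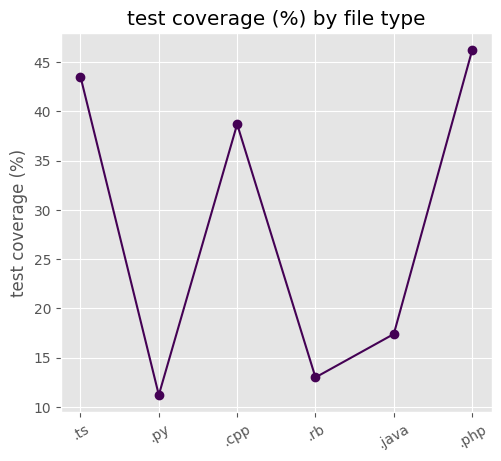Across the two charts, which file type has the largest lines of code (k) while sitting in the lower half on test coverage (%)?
Chart 2 median test coverage (%) ≈ 30; below-median file types: .py, .rb, .java. Among those, .rb has the highest lines of code (k) (≈ 225).

.rb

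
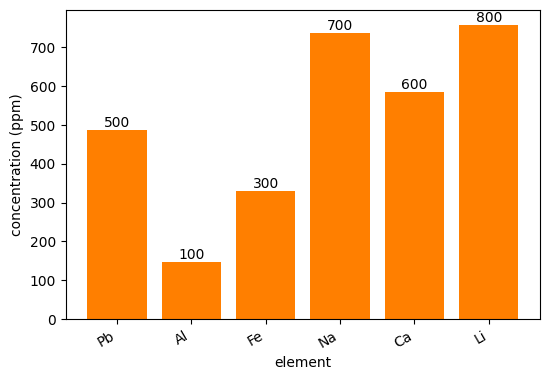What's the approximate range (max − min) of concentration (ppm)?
≈ 700

Max Li ≈ 800, min Al ≈ 100; range ≈ 700.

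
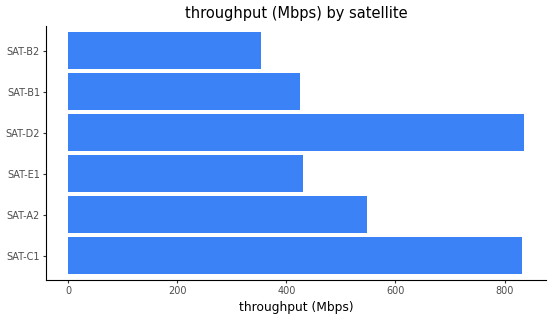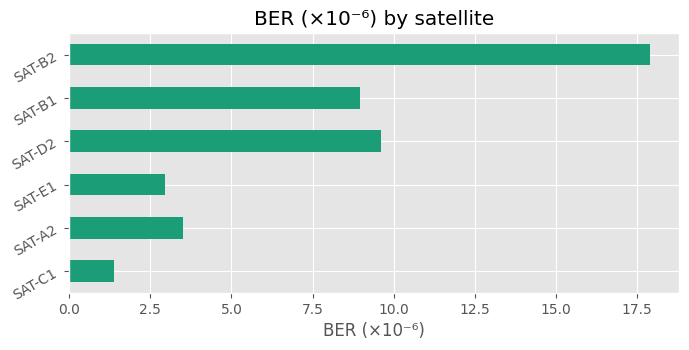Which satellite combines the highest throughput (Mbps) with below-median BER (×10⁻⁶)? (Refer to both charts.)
SAT-C1

Chart 2 median BER (×10⁻⁶) ≈ 6; below-median satellites: SAT-C1, SAT-A2, SAT-E1. Among those, SAT-C1 has the highest throughput (Mbps) (≈ 800).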